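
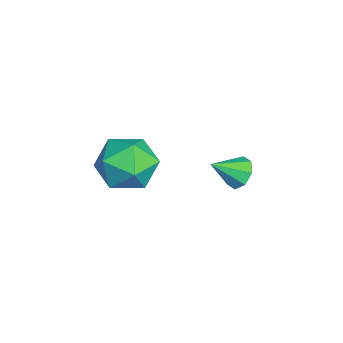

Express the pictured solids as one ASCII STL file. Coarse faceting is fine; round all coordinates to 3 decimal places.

solid 
facet normal 0.542 0.567 0.620
outer loop
vertex 0.097 1.158 3.398
vertex 0.018 0.373 4.186
vertex 0.866 0.353 3.462
endloop
endfacet
facet normal 0.724 0.687 -0.061
outer loop
vertex 0.097 1.158 3.398
vertex 0.866 0.353 3.462
vertex 0.477 0.675 2.468
endloop
endfacet
facet normal 0.140 0.901 -0.411
outer loop
vertex 0.097 1.158 3.398
vertex 0.477 0.675 2.468
vertex -0.61 0.894 2.578
endloop
endfacet
facet normal -0.402 0.914 0.053
outer loop
vertex 0.097 1.158 3.398
vertex -0.61 0.894 2.578
vertex -0.894 0.708 3.639
endloop
endfacet
facet normal -0.154 0.708 0.690
outer loop
vertex 0.097 1.158 3.398
vertex -0.894 0.708 3.639
vertex 0.018 0.373 4.186
endloop
endfacet
facet normal 0.936 0.068 -0.344
outer loop
vertex 0.477 0.675 2.468
vertex 0.866 0.353 3.462
vertex 0.634 -0.408 2.681
endloop
endfacet
facet normal 0.642 -0.127 0.756
outer loop
vertex 0.866 0.353 3.462
vertex 0.018 0.373 4.186
vertex 0.35 -0.594 3.742
endloop
endfacet
facet normal -0.484 0.101 0.869
outer loop
vertex 0.018 0.373 4.186
vertex -0.894 0.708 3.639
vertex -0.737 -0.375 3.852
endloop
endfacet
facet normal -0.886 0.435 -0.161
outer loop
vertex -0.894 0.708 3.639
vertex -0.61 0.894 2.578
vertex -1.126 -0.053 2.858
endloop
endfacet
facet normal -0.008 0.415 -0.910
outer loop
vertex -0.61 0.894 2.578
vertex 0.477 0.675 2.468
vertex -0.278 -0.073 2.134
endloop
endfacet
facet normal 0.402 -0.914 -0.053
outer loop
vertex -0.357 -0.858 2.922
vertex 0.634 -0.408 2.681
vertex 0.35 -0.594 3.742
endloop
endfacet
facet normal -0.140 -0.901 0.411
outer loop
vertex -0.357 -0.858 2.922
vertex 0.35 -0.594 3.742
vertex -0.737 -0.375 3.852
endloop
endfacet
facet normal -0.724 -0.687 0.061
outer loop
vertex -0.357 -0.858 2.922
vertex -0.737 -0.375 3.852
vertex -1.126 -0.053 2.858
endloop
endfacet
facet normal -0.542 -0.567 -0.620
outer loop
vertex -0.357 -0.858 2.922
vertex -1.126 -0.053 2.858
vertex -0.278 -0.073 2.134
endloop
endfacet
facet normal 0.154 -0.708 -0.690
outer loop
vertex -0.357 -0.858 2.922
vertex -0.278 -0.073 2.134
vertex 0.634 -0.408 2.681
endloop
endfacet
facet normal 0.886 -0.435 0.161
outer loop
vertex 0.35 -0.594 3.742
vertex 0.634 -0.408 2.681
vertex 0.866 0.353 3.462
endloop
endfacet
facet normal 0.008 -0.415 0.910
outer loop
vertex -0.737 -0.375 3.852
vertex 0.35 -0.594 3.742
vertex 0.018 0.373 4.186
endloop
endfacet
facet normal -0.936 -0.068 0.344
outer loop
vertex -1.126 -0.053 2.858
vertex -0.737 -0.375 3.852
vertex -0.894 0.708 3.639
endloop
endfacet
facet normal -0.642 0.127 -0.756
outer loop
vertex -0.278 -0.073 2.134
vertex -1.126 -0.053 2.858
vertex -0.61 0.894 2.578
endloop
endfacet
facet normal 0.484 -0.101 -0.869
outer loop
vertex 0.634 -0.408 2.681
vertex -0.278 -0.073 2.134
vertex 0.477 0.675 2.468
endloop
endfacet
facet normal -0.189 0.788 -0.586
outer loop
vertex -2.842 4.145 -0.643
vertex -3.508 4.013 -0.606
vertex -3.071 4.387 -0.244
endloop
endfacet
facet normal 0.869 0.006 0.495
outer loop
vertex -2.842 4.145 -0.643
vertex -3.071 4.387 -0.244
vertex -3.272 3.027 0.126
endloop
endfacet
facet normal -0.190 0.788 -0.585
outer loop
vertex -3.071 4.387 -0.244
vertex -3.508 4.013 -0.606
vertex -3.556 4.41 -0.056
endloop
endfacet
facet normal 0.363 0.194 0.911
outer loop
vertex -3.071 4.387 -0.244
vertex -3.556 4.41 -0.056
vertex -3.272 3.027 0.126
endloop
endfacet
facet normal -0.189 0.788 -0.586
outer loop
vertex -3.556 4.41 -0.056
vertex -3.508 4.013 -0.606
vertex -4.013 4.2 -0.191
endloop
endfacet
facet normal -0.309 0.062 0.949
outer loop
vertex -3.556 4.41 -0.056
vertex -4.013 4.2 -0.191
vertex -3.272 3.027 0.126
endloop
endfacet
facet normal -0.190 0.788 -0.586
outer loop
vertex -4.013 4.2 -0.191
vertex -3.508 4.013 -0.606
vertex -4.174 3.88 -0.569
endloop
endfacet
facet normal -0.748 -0.314 0.585
outer loop
vertex -4.013 4.2 -0.191
vertex -4.174 3.88 -0.569
vertex -3.272 3.027 0.126
endloop
endfacet
facet normal -0.190 0.787 -0.587
outer loop
vertex -4.174 3.88 -0.569
vertex -3.508 4.013 -0.606
vertex -3.945 3.638 -0.968
endloop
endfacet
facet normal -0.699 -0.714 0.032
outer loop
vertex -4.174 3.88 -0.569
vertex -3.945 3.638 -0.968
vertex -3.272 3.027 0.126
endloop
endfacet
facet normal -0.190 0.787 -0.586
outer loop
vertex -3.945 3.638 -0.968
vertex -3.508 4.013 -0.606
vertex -3.46 3.615 -1.156
endloop
endfacet
facet normal -0.192 -0.902 -0.386
outer loop
vertex -3.945 3.638 -0.968
vertex -3.46 3.615 -1.156
vertex -3.272 3.027 0.126
endloop
endfacet
facet normal -0.189 0.788 -0.586
outer loop
vertex -3.46 3.615 -1.156
vertex -3.508 4.013 -0.606
vertex -3.004 3.825 -1.021
endloop
endfacet
facet normal 0.479 -0.769 -0.423
outer loop
vertex -3.46 3.615 -1.156
vertex -3.004 3.825 -1.021
vertex -3.272 3.027 0.126
endloop
endfacet
facet normal -0.189 0.788 -0.586
outer loop
vertex -3.004 3.825 -1.021
vertex -3.508 4.013 -0.606
vertex -2.842 4.145 -0.643
endloop
endfacet
facet normal 0.917 -0.394 -0.060
outer loop
vertex -3.004 3.825 -1.021
vertex -2.842 4.145 -0.643
vertex -3.272 3.027 0.126
endloop
endfacet

endsolid


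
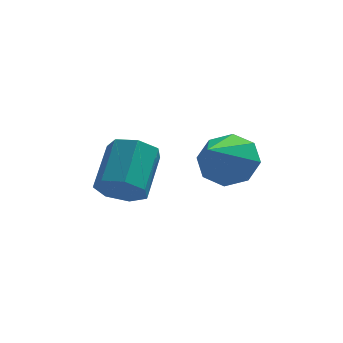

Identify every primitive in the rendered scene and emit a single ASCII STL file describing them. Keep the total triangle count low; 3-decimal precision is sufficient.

solid 
facet normal -0.198 -0.799 -0.567
outer loop
vertex 1.809 -2.39 -4.419
vertex 1.058 -2.451 -4.071
vertex 1.282 -2.026 -4.748
endloop
endfacet
facet normal 0.652 0.325 -0.685
outer loop
vertex 1.809 -2.39 -4.419
vertex 1.282 -2.026 -4.748
vertex 2.153 -1.008 -3.437
endloop
endfacet
facet normal 0.651 0.325 -0.685
outer loop
vertex 2.153 -1.008 -3.437
vertex 1.282 -2.026 -4.748
vertex 1.625 -0.644 -3.766
endloop
endfacet
facet normal 0.198 0.800 0.567
outer loop
vertex 2.153 -1.008 -3.437
vertex 1.625 -0.644 -3.766
vertex 1.402 -1.069 -3.089
endloop
endfacet
facet normal -0.198 -0.799 -0.567
outer loop
vertex 1.282 -2.026 -4.748
vertex 1.058 -2.451 -4.071
vertex 0.586 -1.982 -4.567
endloop
endfacet
facet normal -0.166 0.598 -0.784
outer loop
vertex 1.282 -2.026 -4.748
vertex 0.586 -1.982 -4.567
vertex 1.625 -0.644 -3.766
endloop
endfacet
facet normal -0.166 0.598 -0.784
outer loop
vertex 1.625 -0.644 -3.766
vertex 0.586 -1.982 -4.567
vertex 0.93 -0.599 -3.584
endloop
endfacet
facet normal 0.200 0.799 0.567
outer loop
vertex 1.625 -0.644 -3.766
vertex 0.93 -0.599 -3.584
vertex 1.402 -1.069 -3.089
endloop
endfacet
facet normal -0.199 -0.799 -0.567
outer loop
vertex 0.586 -1.982 -4.567
vertex 1.058 -2.451 -4.071
vertex 0.246 -2.291 -4.012
endloop
endfacet
facet normal -0.859 0.421 -0.292
outer loop
vertex 0.586 -1.982 -4.567
vertex 0.246 -2.291 -4.012
vertex 0.93 -0.599 -3.584
endloop
endfacet
facet normal -0.858 0.421 -0.293
outer loop
vertex 0.93 -0.599 -3.584
vertex 0.246 -2.291 -4.012
vertex 0.589 -0.909 -3.03
endloop
endfacet
facet normal 0.198 0.798 0.569
outer loop
vertex 0.93 -0.599 -3.584
vertex 0.589 -0.909 -3.03
vertex 1.402 -1.069 -3.089
endloop
endfacet
facet normal -0.199 -0.799 -0.568
outer loop
vertex 0.246 -2.291 -4.012
vertex 1.058 -2.451 -4.071
vertex 0.517 -2.721 -3.502
endloop
endfacet
facet normal -0.905 -0.073 0.419
outer loop
vertex 0.246 -2.291 -4.012
vertex 0.517 -2.721 -3.502
vertex 0.589 -0.909 -3.03
endloop
endfacet
facet normal -0.904 -0.074 0.420
outer loop
vertex 0.589 -0.909 -3.03
vertex 0.517 -2.721 -3.502
vertex 0.861 -1.339 -2.52
endloop
endfacet
facet normal 0.198 0.799 0.568
outer loop
vertex 0.589 -0.909 -3.03
vertex 0.861 -1.339 -2.52
vertex 1.402 -1.069 -3.089
endloop
endfacet
facet normal -0.199 -0.798 -0.568
outer loop
vertex 0.517 -2.721 -3.502
vertex 1.058 -2.451 -4.071
vertex 1.196 -2.948 -3.421
endloop
endfacet
facet normal -0.269 -0.513 0.816
outer loop
vertex 0.517 -2.721 -3.502
vertex 1.196 -2.948 -3.421
vertex 0.861 -1.339 -2.52
endloop
endfacet
facet normal -0.270 -0.513 0.815
outer loop
vertex 0.861 -1.339 -2.52
vertex 1.196 -2.948 -3.421
vertex 1.54 -1.566 -2.438
endloop
endfacet
facet normal 0.199 0.799 0.568
outer loop
vertex 0.861 -1.339 -2.52
vertex 1.54 -1.566 -2.438
vertex 1.402 -1.069 -3.089
endloop
endfacet
facet normal -0.198 -0.799 -0.569
outer loop
vertex 1.196 -2.948 -3.421
vertex 1.058 -2.451 -4.071
vertex 1.771 -2.8 -3.829
endloop
endfacet
facet normal 0.569 -0.566 0.597
outer loop
vertex 1.196 -2.948 -3.421
vertex 1.771 -2.8 -3.829
vertex 1.54 -1.566 -2.438
endloop
endfacet
facet normal 0.570 -0.566 0.596
outer loop
vertex 1.54 -1.566 -2.438
vertex 1.771 -2.8 -3.829
vertex 2.114 -1.418 -2.846
endloop
endfacet
facet normal 0.198 0.799 0.568
outer loop
vertex 1.54 -1.566 -2.438
vertex 2.114 -1.418 -2.846
vertex 1.402 -1.069 -3.089
endloop
endfacet
facet normal -0.198 -0.799 -0.568
outer loop
vertex 1.771 -2.8 -3.829
vertex 1.058 -2.451 -4.071
vertex 1.809 -2.39 -4.419
endloop
endfacet
facet normal 0.979 -0.193 -0.071
outer loop
vertex 1.771 -2.8 -3.829
vertex 1.809 -2.39 -4.419
vertex 2.114 -1.418 -2.846
endloop
endfacet
facet normal 0.979 -0.194 -0.070
outer loop
vertex 2.114 -1.418 -2.846
vertex 1.809 -2.39 -4.419
vertex 2.153 -1.008 -3.437
endloop
endfacet
facet normal 0.198 0.799 0.568
outer loop
vertex 2.114 -1.418 -2.846
vertex 2.153 -1.008 -3.437
vertex 1.402 -1.069 -3.089
endloop
endfacet
facet normal 0.299 0.748 -0.593
outer loop
vertex 5.055 -3.007 -2.552
vertex 4.147 -2.704 -2.628
vertex 4.875 -2.521 -2.03
endloop
endfacet
facet normal 0.728 -0.359 0.585
outer loop
vertex 5.055 -3.007 -2.552
vertex 4.875 -2.521 -2.03
vertex 3.533 -4.236 -1.412
endloop
endfacet
facet normal 0.300 0.747 -0.593
outer loop
vertex 4.875 -2.521 -2.03
vertex 4.147 -2.704 -2.628
vertex 4.269 -2.143 -1.86
endloop
endfacet
facet normal 0.320 0.089 0.943
outer loop
vertex 4.875 -2.521 -2.03
vertex 4.269 -2.143 -1.86
vertex 3.533 -4.236 -1.412
endloop
endfacet
facet normal 0.300 0.747 -0.593
outer loop
vertex 4.269 -2.143 -1.86
vertex 4.147 -2.704 -2.628
vertex 3.592 -2.093 -2.139
endloop
endfacet
facet normal -0.343 0.310 0.887
outer loop
vertex 4.269 -2.143 -1.86
vertex 3.592 -2.093 -2.139
vertex 3.533 -4.236 -1.412
endloop
endfacet
facet normal 0.300 0.747 -0.593
outer loop
vertex 3.592 -2.093 -2.139
vertex 4.147 -2.704 -2.628
vertex 3.239 -2.401 -2.705
endloop
endfacet
facet normal -0.875 0.177 0.450
outer loop
vertex 3.592 -2.093 -2.139
vertex 3.239 -2.401 -2.705
vertex 3.533 -4.236 -1.412
endloop
endfacet
facet normal 0.300 0.747 -0.594
outer loop
vertex 3.239 -2.401 -2.705
vertex 4.147 -2.704 -2.628
vertex 3.418 -2.887 -3.226
endloop
endfacet
facet normal -0.966 -0.234 -0.113
outer loop
vertex 3.239 -2.401 -2.705
vertex 3.418 -2.887 -3.226
vertex 3.533 -4.236 -1.412
endloop
endfacet
facet normal 0.300 0.747 -0.594
outer loop
vertex 3.418 -2.887 -3.226
vertex 4.147 -2.704 -2.628
vertex 4.024 -3.266 -3.397
endloop
endfacet
facet normal -0.559 -0.682 -0.472
outer loop
vertex 3.418 -2.887 -3.226
vertex 4.024 -3.266 -3.397
vertex 3.533 -4.236 -1.412
endloop
endfacet
facet normal 0.299 0.747 -0.594
outer loop
vertex 4.024 -3.266 -3.397
vertex 4.147 -2.704 -2.628
vertex 4.702 -3.316 -3.118
endloop
endfacet
facet normal 0.104 -0.903 -0.416
outer loop
vertex 4.024 -3.266 -3.397
vertex 4.702 -3.316 -3.118
vertex 3.533 -4.236 -1.412
endloop
endfacet
facet normal 0.299 0.747 -0.594
outer loop
vertex 4.702 -3.316 -3.118
vertex 4.147 -2.704 -2.628
vertex 5.055 -3.007 -2.552
endloop
endfacet
facet normal 0.638 -0.770 0.022
outer loop
vertex 4.702 -3.316 -3.118
vertex 5.055 -3.007 -2.552
vertex 3.533 -4.236 -1.412
endloop
endfacet

endsolid


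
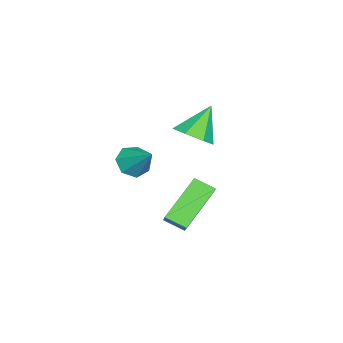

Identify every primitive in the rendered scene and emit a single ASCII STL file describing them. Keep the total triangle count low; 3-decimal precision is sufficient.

solid 
facet normal -0.438 -0.620 -0.652
outer loop
vertex 0.602 0.737 -1.79
vertex 0.193 1.333 -2.082
vertex 0.893 1.07 -2.302
endloop
endfacet
facet normal 0.900 -0.299 0.317
outer loop
vertex 0.602 0.737 -1.79
vertex 0.893 1.07 -2.302
vertex 0.867 2.287 -1.078
endloop
endfacet
facet normal -0.438 -0.619 -0.652
outer loop
vertex 0.893 1.07 -2.302
vertex 0.193 1.333 -2.082
vertex 0.658 1.601 -2.648
endloop
endfacet
facet normal 0.936 0.259 -0.238
outer loop
vertex 0.893 1.07 -2.302
vertex 0.658 1.601 -2.648
vertex 0.867 2.287 -1.078
endloop
endfacet
facet normal -0.438 -0.619 -0.652
outer loop
vertex 0.658 1.601 -2.648
vertex 0.193 1.333 -2.082
vertex 0.072 1.931 -2.568
endloop
endfacet
facet normal 0.404 0.817 -0.411
outer loop
vertex 0.658 1.601 -2.648
vertex 0.072 1.931 -2.568
vertex 0.867 2.287 -1.078
endloop
endfacet
facet normal -0.438 -0.619 -0.652
outer loop
vertex 0.072 1.931 -2.568
vertex 0.193 1.333 -2.082
vertex -0.423 1.811 -2.122
endloop
endfacet
facet normal -0.295 0.953 -0.071
outer loop
vertex 0.072 1.931 -2.568
vertex -0.423 1.811 -2.122
vertex 0.867 2.287 -1.078
endloop
endfacet
facet normal -0.438 -0.619 -0.652
outer loop
vertex -0.423 1.811 -2.122
vertex 0.193 1.333 -2.082
vertex -0.454 1.331 -1.646
endloop
endfacet
facet normal -0.635 0.564 0.528
outer loop
vertex -0.423 1.811 -2.122
vertex -0.454 1.331 -1.646
vertex 0.867 2.287 -1.078
endloop
endfacet
facet normal -0.437 -0.619 -0.652
outer loop
vertex -0.454 1.331 -1.646
vertex 0.193 1.333 -2.082
vertex 0.002 0.853 -1.498
endloop
endfacet
facet normal -0.360 -0.055 0.931
outer loop
vertex -0.454 1.331 -1.646
vertex 0.002 0.853 -1.498
vertex 0.867 2.287 -1.078
endloop
endfacet
facet normal -0.437 -0.619 -0.652
outer loop
vertex 0.002 0.853 -1.498
vertex 0.193 1.333 -2.082
vertex 0.602 0.737 -1.79
endloop
endfacet
facet normal 0.323 -0.440 0.838
outer loop
vertex 0.002 0.853 -1.498
vertex 0.602 0.737 -1.79
vertex 0.867 2.287 -1.078
endloop
endfacet
facet normal 0.555 -0.308 -0.772
outer loop
vertex -2.479 2.705 -1.859
vertex -3.212 2.825 -2.434
vertex -2.544 3.443 -2.2
endloop
endfacet
facet normal 0.497 0.400 0.770
outer loop
vertex -2.479 2.705 -1.859
vertex -2.544 3.443 -2.2
vertex -4.168 3.355 -1.106
endloop
endfacet
facet normal 0.555 -0.308 -0.773
outer loop
vertex -2.544 3.443 -2.2
vertex -3.212 2.825 -2.434
vertex -3.112 3.716 -2.717
endloop
endfacet
facet normal 0.162 0.935 0.316
outer loop
vertex -2.544 3.443 -2.2
vertex -3.112 3.716 -2.717
vertex -4.168 3.355 -1.106
endloop
endfacet
facet normal 0.556 -0.308 -0.772
outer loop
vertex -3.112 3.716 -2.717
vertex -3.212 2.825 -2.434
vertex -3.756 3.318 -3.022
endloop
endfacet
facet normal -0.480 0.869 -0.120
outer loop
vertex -3.112 3.716 -2.717
vertex -3.756 3.318 -3.022
vertex -4.168 3.355 -1.106
endloop
endfacet
facet normal 0.556 -0.308 -0.772
outer loop
vertex -3.756 3.318 -3.022
vertex -3.212 2.825 -2.434
vertex -3.99 2.549 -2.884
endloop
endfacet
facet normal -0.946 0.250 -0.208
outer loop
vertex -3.756 3.318 -3.022
vertex -3.99 2.549 -2.884
vertex -4.168 3.355 -1.106
endloop
endfacet
facet normal 0.556 -0.308 -0.772
outer loop
vertex -3.99 2.549 -2.884
vertex -3.212 2.825 -2.434
vertex -3.638 1.988 -2.407
endloop
endfacet
facet normal -0.883 -0.454 0.117
outer loop
vertex -3.99 2.549 -2.884
vertex -3.638 1.988 -2.407
vertex -4.168 3.355 -1.106
endloop
endfacet
facet normal 0.556 -0.308 -0.772
outer loop
vertex -3.638 1.988 -2.407
vertex -3.212 2.825 -2.434
vertex -2.966 2.058 -1.951
endloop
endfacet
facet normal -0.341 -0.714 0.612
outer loop
vertex -3.638 1.988 -2.407
vertex -2.966 2.058 -1.951
vertex -4.168 3.355 -1.106
endloop
endfacet
facet normal 0.555 -0.308 -0.772
outer loop
vertex -2.966 2.058 -1.951
vertex -3.212 2.825 -2.434
vertex -2.479 2.705 -1.859
endloop
endfacet
facet normal 0.274 -0.334 0.902
outer loop
vertex -2.966 2.058 -1.951
vertex -2.479 2.705 -1.859
vertex -4.168 3.355 -1.106
endloop
endfacet
facet normal -0.731 0.338 0.593
outer loop
vertex 0.132 3.692 -2.853
vertex 0.735 3.916 -2.238
vertex 0.213 4.562 -3.249
endloop
endfacet
facet normal -0.678 -0.251 -0.691
outer loop
vertex 1.805 3.824 -4.542
vertex 0.132 3.692 -2.853
vertex 0.213 4.562 -3.249
endloop
endfacet
facet normal -0.731 0.338 0.593
outer loop
vertex 0.213 4.562 -3.249
vertex 0.735 3.916 -2.238
vertex 0.816 4.786 -2.634
endloop
endfacet
facet normal 0.085 0.907 -0.413
outer loop
vertex 0.816 4.786 -2.634
vertex 1.805 3.824 -4.542
vertex 0.213 4.562 -3.249
endloop
endfacet
facet normal -0.085 -0.907 0.413
outer loop
vertex 0.132 3.692 -2.853
vertex 2.327 3.178 -3.531
vertex 0.735 3.916 -2.238
endloop
endfacet
facet normal -0.678 -0.251 -0.691
outer loop
vertex 1.724 2.954 -4.146
vertex 0.132 3.692 -2.853
vertex 1.805 3.824 -4.542
endloop
endfacet
facet normal -0.085 -0.907 0.413
outer loop
vertex 1.724 2.954 -4.146
vertex 2.327 3.178 -3.531
vertex 0.132 3.692 -2.853
endloop
endfacet
facet normal 0.678 0.251 0.691
outer loop
vertex 0.735 3.916 -2.238
vertex 2.327 3.178 -3.531
vertex 0.816 4.786 -2.634
endloop
endfacet
facet normal 0.085 0.907 -0.413
outer loop
vertex 2.408 4.048 -3.927
vertex 1.805 3.824 -4.542
vertex 0.816 4.786 -2.634
endloop
endfacet
facet normal 0.678 0.251 0.691
outer loop
vertex 0.816 4.786 -2.634
vertex 2.327 3.178 -3.531
vertex 2.408 4.048 -3.927
endloop
endfacet
facet normal 0.731 -0.338 -0.593
outer loop
vertex 2.408 4.048 -3.927
vertex 1.724 2.954 -4.146
vertex 1.805 3.824 -4.542
endloop
endfacet
facet normal 0.731 -0.338 -0.593
outer loop
vertex 2.327 3.178 -3.531
vertex 1.724 2.954 -4.146
vertex 2.408 4.048 -3.927
endloop
endfacet

endsolid


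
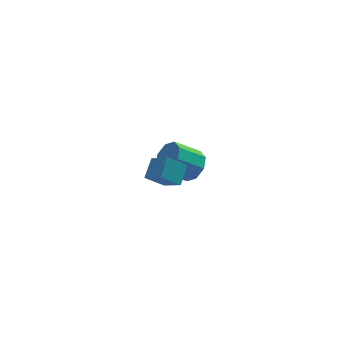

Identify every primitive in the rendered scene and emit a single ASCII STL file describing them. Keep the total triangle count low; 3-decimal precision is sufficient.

solid 
facet normal -0.419 0.694 -0.586
outer loop
vertex -1.719 -2.322 2.983
vertex -1.209 -1.539 3.545
vertex -0.839 -2.387 2.277
endloop
endfacet
facet normal -0.467 -0.718 -0.516
outer loop
vertex -0.311 -3.261 3.015
vertex -1.719 -2.322 2.983
vertex -0.839 -2.387 2.277
endloop
endfacet
facet normal -0.419 0.693 -0.586
outer loop
vertex -0.839 -2.387 2.277
vertex -1.209 -1.539 3.545
vertex -0.33 -1.604 2.839
endloop
endfacet
facet normal 0.778 -0.057 -0.625
outer loop
vertex -0.33 -1.604 2.839
vertex -0.311 -3.261 3.015
vertex -0.839 -2.387 2.277
endloop
endfacet
facet normal -0.778 0.058 0.625
outer loop
vertex -1.719 -2.322 2.983
vertex -0.681 -2.413 4.283
vertex -1.209 -1.539 3.545
endloop
endfacet
facet normal -0.467 -0.718 -0.516
outer loop
vertex -1.19 -3.196 3.721
vertex -1.719 -2.322 2.983
vertex -0.311 -3.261 3.015
endloop
endfacet
facet normal -0.778 0.057 0.625
outer loop
vertex -1.19 -3.196 3.721
vertex -0.681 -2.413 4.283
vertex -1.719 -2.322 2.983
endloop
endfacet
facet normal 0.467 0.718 0.516
outer loop
vertex -1.209 -1.539 3.545
vertex -0.681 -2.413 4.283
vertex -0.33 -1.604 2.839
endloop
endfacet
facet normal 0.778 -0.058 -0.626
outer loop
vertex 0.199 -2.478 3.577
vertex -0.311 -3.261 3.015
vertex -0.33 -1.604 2.839
endloop
endfacet
facet normal 0.467 0.718 0.516
outer loop
vertex -0.33 -1.604 2.839
vertex -0.681 -2.413 4.283
vertex 0.199 -2.478 3.577
endloop
endfacet
facet normal 0.419 -0.694 0.586
outer loop
vertex 0.199 -2.478 3.577
vertex -1.19 -3.196 3.721
vertex -0.311 -3.261 3.015
endloop
endfacet
facet normal 0.419 -0.693 0.586
outer loop
vertex -0.681 -2.413 4.283
vertex -1.19 -3.196 3.721
vertex 0.199 -2.478 3.577
endloop
endfacet
facet normal 0.787 -0.026 -0.617
outer loop
vertex 2.54 4.107 -2.011
vertex 2.069 3.569 -2.589
vertex 2.178 4.477 -2.488
endloop
endfacet
facet normal 0.342 0.850 0.400
outer loop
vertex 2.54 4.107 -2.011
vertex 2.178 4.477 -2.488
vertex 1.243 4.149 -0.992
endloop
endfacet
facet normal 0.341 0.851 0.400
outer loop
vertex 1.243 4.149 -0.992
vertex 2.178 4.477 -2.488
vertex 0.88 4.519 -1.47
endloop
endfacet
facet normal -0.786 0.026 0.617
outer loop
vertex 1.243 4.149 -0.992
vertex 0.88 4.519 -1.47
vertex 0.771 3.611 -1.571
endloop
endfacet
facet normal 0.786 -0.026 -0.617
outer loop
vertex 2.178 4.477 -2.488
vertex 2.069 3.569 -2.589
vertex 1.752 4.315 -3.024
endloop
endfacet
facet normal -0.123 0.973 -0.197
outer loop
vertex 2.178 4.477 -2.488
vertex 1.752 4.315 -3.024
vertex 0.88 4.519 -1.47
endloop
endfacet
facet normal -0.123 0.973 -0.197
outer loop
vertex 0.88 4.519 -1.47
vertex 1.752 4.315 -3.024
vertex 0.454 4.357 -2.006
endloop
endfacet
facet normal -0.786 0.026 0.617
outer loop
vertex 0.88 4.519 -1.47
vertex 0.454 4.357 -2.006
vertex 0.771 3.611 -1.571
endloop
endfacet
facet normal 0.786 -0.026 -0.617
outer loop
vertex 1.752 4.315 -3.024
vertex 2.069 3.569 -2.589
vertex 1.511 3.716 -3.306
endloop
endfacet
facet normal -0.514 0.526 -0.677
outer loop
vertex 1.752 4.315 -3.024
vertex 1.511 3.716 -3.306
vertex 0.454 4.357 -2.006
endloop
endfacet
facet normal -0.515 0.525 -0.678
outer loop
vertex 0.454 4.357 -2.006
vertex 1.511 3.716 -3.306
vertex 0.214 3.758 -2.288
endloop
endfacet
facet normal -0.787 0.025 0.616
outer loop
vertex 0.454 4.357 -2.006
vertex 0.214 3.758 -2.288
vertex 0.771 3.611 -1.571
endloop
endfacet
facet normal 0.786 -0.026 -0.617
outer loop
vertex 1.511 3.716 -3.306
vertex 2.069 3.569 -2.589
vertex 1.597 3.031 -3.168
endloop
endfacet
facet normal -0.606 -0.230 -0.762
outer loop
vertex 1.511 3.716 -3.306
vertex 1.597 3.031 -3.168
vertex 0.214 3.758 -2.288
endloop
endfacet
facet normal -0.606 -0.231 -0.762
outer loop
vertex 0.214 3.758 -2.288
vertex 1.597 3.031 -3.168
vertex 0.3 3.073 -2.149
endloop
endfacet
facet normal -0.787 0.026 0.617
outer loop
vertex 0.214 3.758 -2.288
vertex 0.3 3.073 -2.149
vertex 0.771 3.611 -1.571
endloop
endfacet
facet normal 0.786 -0.026 -0.617
outer loop
vertex 1.597 3.031 -3.168
vertex 2.069 3.569 -2.589
vertex 1.96 2.661 -2.69
endloop
endfacet
facet normal -0.341 -0.851 -0.399
outer loop
vertex 1.597 3.031 -3.168
vertex 1.96 2.661 -2.69
vertex 0.3 3.073 -2.149
endloop
endfacet
facet normal -0.342 -0.850 -0.400
outer loop
vertex 0.3 3.073 -2.149
vertex 1.96 2.661 -2.69
vertex 0.662 2.703 -1.672
endloop
endfacet
facet normal -0.787 0.026 0.617
outer loop
vertex 0.3 3.073 -2.149
vertex 0.662 2.703 -1.672
vertex 0.771 3.611 -1.571
endloop
endfacet
facet normal 0.786 -0.026 -0.617
outer loop
vertex 1.96 2.661 -2.69
vertex 2.069 3.569 -2.589
vertex 2.386 2.823 -2.154
endloop
endfacet
facet normal 0.123 -0.973 0.197
outer loop
vertex 1.96 2.661 -2.69
vertex 2.386 2.823 -2.154
vertex 0.662 2.703 -1.672
endloop
endfacet
facet normal 0.123 -0.973 0.197
outer loop
vertex 0.662 2.703 -1.672
vertex 2.386 2.823 -2.154
vertex 1.088 2.865 -1.136
endloop
endfacet
facet normal -0.786 0.026 0.617
outer loop
vertex 0.662 2.703 -1.672
vertex 1.088 2.865 -1.136
vertex 0.771 3.611 -1.571
endloop
endfacet
facet normal 0.787 -0.025 -0.616
outer loop
vertex 2.386 2.823 -2.154
vertex 2.069 3.569 -2.589
vertex 2.626 3.422 -1.872
endloop
endfacet
facet normal 0.515 -0.525 0.678
outer loop
vertex 2.386 2.823 -2.154
vertex 2.626 3.422 -1.872
vertex 1.088 2.865 -1.136
endloop
endfacet
facet normal 0.515 -0.526 0.677
outer loop
vertex 1.088 2.865 -1.136
vertex 2.626 3.422 -1.872
vertex 1.329 3.464 -0.854
endloop
endfacet
facet normal -0.786 0.026 0.617
outer loop
vertex 1.088 2.865 -1.136
vertex 1.329 3.464 -0.854
vertex 0.771 3.611 -1.571
endloop
endfacet
facet normal 0.787 -0.026 -0.617
outer loop
vertex 2.626 3.422 -1.872
vertex 2.069 3.569 -2.589
vertex 2.54 4.107 -2.011
endloop
endfacet
facet normal 0.605 0.231 0.762
outer loop
vertex 2.626 3.422 -1.872
vertex 2.54 4.107 -2.011
vertex 1.329 3.464 -0.854
endloop
endfacet
facet normal 0.606 0.230 0.762
outer loop
vertex 1.329 3.464 -0.854
vertex 2.54 4.107 -2.011
vertex 1.243 4.149 -0.992
endloop
endfacet
facet normal -0.786 0.026 0.617
outer loop
vertex 1.329 3.464 -0.854
vertex 1.243 4.149 -0.992
vertex 0.771 3.611 -1.571
endloop
endfacet

endsolid


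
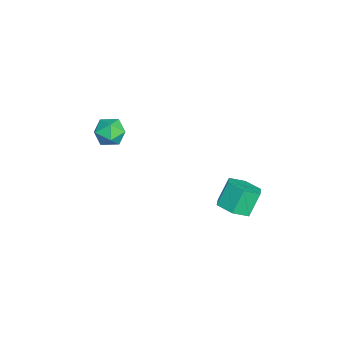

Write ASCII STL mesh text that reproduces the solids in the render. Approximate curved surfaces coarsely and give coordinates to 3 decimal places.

solid 
facet normal 0.390 -0.378 -0.840
outer loop
vertex 0.176 1.575 -2.568
vertex -0.292 1.028 -2.539
vertex -0.465 1.632 -2.891
endloop
endfacet
facet normal 0.236 0.923 -0.305
outer loop
vertex 0.176 1.575 -2.568
vertex -0.465 1.632 -2.891
vertex -0.241 1.979 -1.669
endloop
endfacet
facet normal 0.236 0.923 -0.305
outer loop
vertex -0.241 1.979 -1.669
vertex -0.465 1.632 -2.891
vertex -0.882 2.036 -1.992
endloop
endfacet
facet normal -0.390 0.376 0.840
outer loop
vertex -0.241 1.979 -1.669
vertex -0.882 2.036 -1.992
vertex -0.708 1.432 -1.641
endloop
endfacet
facet normal 0.390 -0.378 -0.840
outer loop
vertex -0.465 1.632 -2.891
vertex -0.292 1.028 -2.539
vertex -0.933 1.085 -2.862
endloop
endfacet
facet normal -0.653 0.530 -0.541
outer loop
vertex -0.465 1.632 -2.891
vertex -0.933 1.085 -2.862
vertex -0.882 2.036 -1.992
endloop
endfacet
facet normal -0.654 0.530 -0.541
outer loop
vertex -0.882 2.036 -1.992
vertex -0.933 1.085 -2.862
vertex -1.349 1.489 -1.963
endloop
endfacet
facet normal -0.389 0.377 0.841
outer loop
vertex -0.882 2.036 -1.992
vertex -1.349 1.489 -1.963
vertex -0.708 1.432 -1.641
endloop
endfacet
facet normal 0.390 -0.376 -0.840
outer loop
vertex -0.933 1.085 -2.862
vertex -0.292 1.028 -2.539
vertex -0.759 0.481 -2.511
endloop
endfacet
facet normal -0.889 -0.393 -0.235
outer loop
vertex -0.933 1.085 -2.862
vertex -0.759 0.481 -2.511
vertex -1.349 1.489 -1.963
endloop
endfacet
facet normal -0.889 -0.392 -0.236
outer loop
vertex -1.349 1.489 -1.963
vertex -0.759 0.481 -2.511
vertex -1.176 0.885 -1.612
endloop
endfacet
facet normal -0.389 0.377 0.841
outer loop
vertex -1.349 1.489 -1.963
vertex -1.176 0.885 -1.612
vertex -0.708 1.432 -1.641
endloop
endfacet
facet normal 0.390 -0.376 -0.840
outer loop
vertex -0.759 0.481 -2.511
vertex -0.292 1.028 -2.539
vertex -0.118 0.424 -2.188
endloop
endfacet
facet normal -0.236 -0.923 0.305
outer loop
vertex -0.759 0.481 -2.511
vertex -0.118 0.424 -2.188
vertex -1.176 0.885 -1.612
endloop
endfacet
facet normal -0.236 -0.923 0.305
outer loop
vertex -1.176 0.885 -1.612
vertex -0.118 0.424 -2.188
vertex -0.535 0.828 -1.289
endloop
endfacet
facet normal -0.390 0.378 0.840
outer loop
vertex -1.176 0.885 -1.612
vertex -0.535 0.828 -1.289
vertex -0.708 1.432 -1.641
endloop
endfacet
facet normal 0.389 -0.377 -0.841
outer loop
vertex -0.118 0.424 -2.188
vertex -0.292 1.028 -2.539
vertex 0.349 0.971 -2.217
endloop
endfacet
facet normal 0.654 -0.529 0.541
outer loop
vertex -0.118 0.424 -2.188
vertex 0.349 0.971 -2.217
vertex -0.535 0.828 -1.289
endloop
endfacet
facet normal 0.653 -0.530 0.541
outer loop
vertex -0.535 0.828 -1.289
vertex 0.349 0.971 -2.217
vertex -0.067 1.375 -1.318
endloop
endfacet
facet normal -0.390 0.378 0.840
outer loop
vertex -0.535 0.828 -1.289
vertex -0.067 1.375 -1.318
vertex -0.708 1.432 -1.641
endloop
endfacet
facet normal 0.389 -0.377 -0.841
outer loop
vertex 0.349 0.971 -2.217
vertex -0.292 1.028 -2.539
vertex 0.176 1.575 -2.568
endloop
endfacet
facet normal 0.889 0.392 0.236
outer loop
vertex 0.349 0.971 -2.217
vertex 0.176 1.575 -2.568
vertex -0.067 1.375 -1.318
endloop
endfacet
facet normal 0.889 0.393 0.236
outer loop
vertex -0.067 1.375 -1.318
vertex 0.176 1.575 -2.568
vertex -0.241 1.979 -1.669
endloop
endfacet
facet normal -0.390 0.376 0.840
outer loop
vertex -0.067 1.375 -1.318
vertex -0.241 1.979 -1.669
vertex -0.708 1.432 -1.641
endloop
endfacet
facet normal -0.757 -0.645 0.099
outer loop
vertex -4.36 -3.564 -1.303
vertex -3.923 -4.093 -1.407
vertex -4.038 -3.859 -0.764
endloop
endfacet
facet normal -0.871 -0.059 0.488
outer loop
vertex -4.36 -3.564 -1.303
vertex -4.038 -3.859 -0.764
vertex -4.102 -3.168 -0.795
endloop
endfacet
facet normal -0.863 0.503 0.047
outer loop
vertex -4.36 -3.564 -1.303
vertex -4.102 -3.168 -0.795
vertex -4.026 -2.976 -1.457
endloop
endfacet
facet normal -0.745 0.262 -0.613
outer loop
vertex -4.36 -3.564 -1.303
vertex -4.026 -2.976 -1.457
vertex -3.915 -3.547 -1.836
endloop
endfacet
facet normal -0.680 -0.447 -0.582
outer loop
vertex -4.36 -3.564 -1.303
vertex -3.915 -3.547 -1.836
vertex -3.923 -4.093 -1.407
endloop
endfacet
facet normal -0.328 0.012 0.945
outer loop
vertex -4.102 -3.168 -0.795
vertex -4.038 -3.859 -0.764
vertex -3.505 -3.453 -0.584
endloop
endfacet
facet normal -0.143 -0.938 0.316
outer loop
vertex -4.038 -3.859 -0.764
vertex -3.923 -4.093 -1.407
vertex -3.394 -4.024 -0.963
endloop
endfacet
facet normal -0.017 -0.618 -0.786
outer loop
vertex -3.923 -4.093 -1.407
vertex -3.915 -3.547 -1.836
vertex -3.318 -3.832 -1.625
endloop
endfacet
facet normal -0.122 0.532 -0.838
outer loop
vertex -3.915 -3.547 -1.836
vertex -4.026 -2.976 -1.457
vertex -3.382 -3.141 -1.656
endloop
endfacet
facet normal -0.314 0.921 0.231
outer loop
vertex -4.026 -2.976 -1.457
vertex -4.102 -3.168 -0.795
vertex -3.497 -2.907 -1.013
endloop
endfacet
facet normal 0.745 -0.262 0.613
outer loop
vertex -3.06 -3.436 -1.117
vertex -3.505 -3.453 -0.584
vertex -3.394 -4.024 -0.963
endloop
endfacet
facet normal 0.863 -0.503 -0.047
outer loop
vertex -3.06 -3.436 -1.117
vertex -3.394 -4.024 -0.963
vertex -3.318 -3.832 -1.625
endloop
endfacet
facet normal 0.871 0.059 -0.488
outer loop
vertex -3.06 -3.436 -1.117
vertex -3.318 -3.832 -1.625
vertex -3.382 -3.141 -1.656
endloop
endfacet
facet normal 0.757 0.645 -0.099
outer loop
vertex -3.06 -3.436 -1.117
vertex -3.382 -3.141 -1.656
vertex -3.497 -2.907 -1.013
endloop
endfacet
facet normal 0.680 0.447 0.582
outer loop
vertex -3.06 -3.436 -1.117
vertex -3.497 -2.907 -1.013
vertex -3.505 -3.453 -0.584
endloop
endfacet
facet normal 0.122 -0.532 0.838
outer loop
vertex -3.394 -4.024 -0.963
vertex -3.505 -3.453 -0.584
vertex -4.038 -3.859 -0.764
endloop
endfacet
facet normal 0.314 -0.921 -0.231
outer loop
vertex -3.318 -3.832 -1.625
vertex -3.394 -4.024 -0.963
vertex -3.923 -4.093 -1.407
endloop
endfacet
facet normal 0.328 -0.012 -0.945
outer loop
vertex -3.382 -3.141 -1.656
vertex -3.318 -3.832 -1.625
vertex -3.915 -3.547 -1.836
endloop
endfacet
facet normal 0.143 0.938 -0.316
outer loop
vertex -3.497 -2.907 -1.013
vertex -3.382 -3.141 -1.656
vertex -4.026 -2.976 -1.457
endloop
endfacet
facet normal 0.017 0.618 0.786
outer loop
vertex -3.505 -3.453 -0.584
vertex -3.497 -2.907 -1.013
vertex -4.102 -3.168 -0.795
endloop
endfacet

endsolid


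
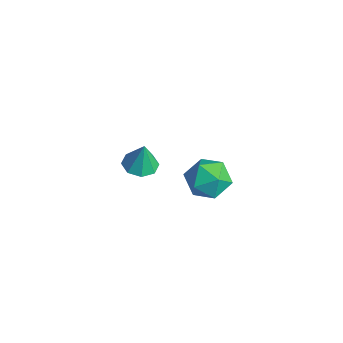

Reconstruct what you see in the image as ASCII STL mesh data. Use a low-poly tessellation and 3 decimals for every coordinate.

solid 
facet normal -0.124 -0.089 -0.988
outer loop
vertex 4.387 -2.362 3.13
vertex 3.644 -2.021 3.193
vertex 4.403 -1.737 3.072
endloop
endfacet
facet normal 0.930 0.010 0.366
outer loop
vertex 4.387 -2.362 3.13
vertex 4.403 -1.737 3.072
vertex 3.816 -1.899 4.567
endloop
endfacet
facet normal -0.125 -0.088 -0.988
outer loop
vertex 4.403 -1.737 3.072
vertex 3.644 -2.021 3.193
vertex 3.975 -1.279 3.085
endloop
endfacet
facet normal 0.692 0.637 0.341
outer loop
vertex 4.403 -1.737 3.072
vertex 3.975 -1.279 3.085
vertex 3.816 -1.899 4.567
endloop
endfacet
facet normal -0.126 -0.088 -0.988
outer loop
vertex 3.975 -1.279 3.085
vertex 3.644 -2.021 3.193
vertex 3.352 -1.255 3.162
endloop
endfacet
facet normal 0.084 0.916 0.392
outer loop
vertex 3.975 -1.279 3.085
vertex 3.352 -1.255 3.162
vertex 3.816 -1.899 4.567
endloop
endfacet
facet normal -0.124 -0.087 -0.988
outer loop
vertex 3.352 -1.255 3.162
vertex 3.644 -2.021 3.193
vertex 2.901 -1.68 3.256
endloop
endfacet
facet normal -0.541 0.683 0.491
outer loop
vertex 3.352 -1.255 3.162
vertex 2.901 -1.68 3.256
vertex 3.816 -1.899 4.567
endloop
endfacet
facet normal -0.124 -0.088 -0.988
outer loop
vertex 2.901 -1.68 3.256
vertex 3.644 -2.021 3.193
vertex 2.884 -2.305 3.314
endloop
endfacet
facet normal -0.812 0.076 0.579
outer loop
vertex 2.901 -1.68 3.256
vertex 2.884 -2.305 3.314
vertex 3.816 -1.899 4.567
endloop
endfacet
facet normal -0.124 -0.088 -0.988
outer loop
vertex 2.884 -2.305 3.314
vertex 3.644 -2.021 3.193
vertex 3.312 -2.763 3.301
endloop
endfacet
facet normal -0.573 -0.553 0.605
outer loop
vertex 2.884 -2.305 3.314
vertex 3.312 -2.763 3.301
vertex 3.816 -1.899 4.567
endloop
endfacet
facet normal -0.124 -0.088 -0.988
outer loop
vertex 3.312 -2.763 3.301
vertex 3.644 -2.021 3.193
vertex 3.935 -2.787 3.225
endloop
endfacet
facet normal 0.035 -0.832 0.554
outer loop
vertex 3.312 -2.763 3.301
vertex 3.935 -2.787 3.225
vertex 3.816 -1.899 4.567
endloop
endfacet
facet normal -0.124 -0.089 -0.988
outer loop
vertex 3.935 -2.787 3.225
vertex 3.644 -2.021 3.193
vertex 4.387 -2.362 3.13
endloop
endfacet
facet normal 0.659 -0.599 0.455
outer loop
vertex 3.935 -2.787 3.225
vertex 4.387 -2.362 3.13
vertex 3.816 -1.899 4.567
endloop
endfacet
facet normal 0.237 0.178 0.955
outer loop
vertex 1.947 3.101 -0.95
vertex 1.795 1.939 -0.696
vertex 2.871 2.343 -1.038
endloop
endfacet
facet normal 0.571 0.635 0.521
outer loop
vertex 1.947 3.101 -0.95
vertex 2.871 2.343 -1.038
vertex 2.703 3.182 -1.877
endloop
endfacet
facet normal 0.075 0.986 0.147
outer loop
vertex 1.947 3.101 -0.95
vertex 2.703 3.182 -1.877
vertex 1.523 3.298 -2.054
endloop
endfacet
facet normal -0.566 0.746 0.351
outer loop
vertex 1.947 3.101 -0.95
vertex 1.523 3.298 -2.054
vertex 0.962 2.529 -1.324
endloop
endfacet
facet normal -0.466 0.247 0.850
outer loop
vertex 1.947 3.101 -0.95
vertex 0.962 2.529 -1.324
vertex 1.795 1.939 -0.696
endloop
endfacet
facet normal 0.965 0.256 0.062
outer loop
vertex 2.703 3.182 -1.877
vertex 2.871 2.343 -1.038
vertex 3.018 2.071 -2.196
endloop
endfacet
facet normal 0.425 -0.484 0.765
outer loop
vertex 2.871 2.343 -1.038
vertex 1.795 1.939 -0.696
vertex 2.457 1.302 -1.466
endloop
endfacet
facet normal -0.712 -0.373 0.595
outer loop
vertex 1.795 1.939 -0.696
vertex 0.962 2.529 -1.324
vertex 1.277 1.418 -1.643
endloop
endfacet
facet normal -0.875 0.436 -0.213
outer loop
vertex 0.962 2.529 -1.324
vertex 1.523 3.298 -2.054
vertex 1.109 2.257 -2.482
endloop
endfacet
facet normal 0.162 0.824 -0.542
outer loop
vertex 1.523 3.298 -2.054
vertex 2.703 3.182 -1.877
vertex 2.185 2.661 -2.824
endloop
endfacet
facet normal 0.566 -0.746 -0.351
outer loop
vertex 2.033 1.499 -2.57
vertex 3.018 2.071 -2.196
vertex 2.457 1.302 -1.466
endloop
endfacet
facet normal -0.075 -0.986 -0.147
outer loop
vertex 2.033 1.499 -2.57
vertex 2.457 1.302 -1.466
vertex 1.277 1.418 -1.643
endloop
endfacet
facet normal -0.571 -0.635 -0.521
outer loop
vertex 2.033 1.499 -2.57
vertex 1.277 1.418 -1.643
vertex 1.109 2.257 -2.482
endloop
endfacet
facet normal -0.237 -0.178 -0.955
outer loop
vertex 2.033 1.499 -2.57
vertex 1.109 2.257 -2.482
vertex 2.185 2.661 -2.824
endloop
endfacet
facet normal 0.466 -0.247 -0.850
outer loop
vertex 2.033 1.499 -2.57
vertex 2.185 2.661 -2.824
vertex 3.018 2.071 -2.196
endloop
endfacet
facet normal 0.875 -0.436 0.213
outer loop
vertex 2.457 1.302 -1.466
vertex 3.018 2.071 -2.196
vertex 2.871 2.343 -1.038
endloop
endfacet
facet normal -0.162 -0.824 0.542
outer loop
vertex 1.277 1.418 -1.643
vertex 2.457 1.302 -1.466
vertex 1.795 1.939 -0.696
endloop
endfacet
facet normal -0.965 -0.256 -0.062
outer loop
vertex 1.109 2.257 -2.482
vertex 1.277 1.418 -1.643
vertex 0.962 2.529 -1.324
endloop
endfacet
facet normal -0.425 0.484 -0.765
outer loop
vertex 2.185 2.661 -2.824
vertex 1.109 2.257 -2.482
vertex 1.523 3.298 -2.054
endloop
endfacet
facet normal 0.712 0.373 -0.595
outer loop
vertex 3.018 2.071 -2.196
vertex 2.185 2.661 -2.824
vertex 2.703 3.182 -1.877
endloop
endfacet

endsolid


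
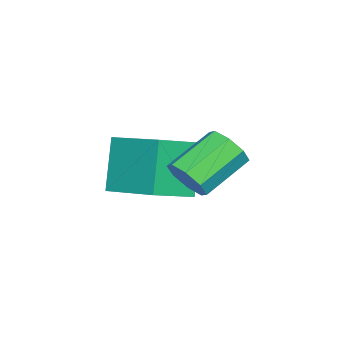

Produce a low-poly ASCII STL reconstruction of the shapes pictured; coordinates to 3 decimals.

solid 
facet normal 0.768 -0.425 -0.479
outer loop
vertex 0.718 -1.448 1.428
vertex 0.28 -1.608 0.867
vertex 0.704 -1.042 1.045
endloop
endfacet
facet normal 0.640 0.539 0.548
outer loop
vertex 0.718 -1.448 1.428
vertex 0.704 -1.042 1.045
vertex -0.541 -0.752 2.214
endloop
endfacet
facet normal 0.640 0.539 0.548
outer loop
vertex -0.541 -0.752 2.214
vertex 0.704 -1.042 1.045
vertex -0.556 -0.345 1.831
endloop
endfacet
facet normal -0.768 0.424 0.480
outer loop
vertex -0.541 -0.752 2.214
vertex -0.556 -0.345 1.831
vertex -0.98 -0.912 1.653
endloop
endfacet
facet normal 0.768 -0.425 -0.479
outer loop
vertex 0.704 -1.042 1.045
vertex 0.28 -1.608 0.867
vertex 0.442 -0.967 0.558
endloop
endfacet
facet normal 0.435 0.895 -0.096
outer loop
vertex 0.704 -1.042 1.045
vertex 0.442 -0.967 0.558
vertex -0.556 -0.345 1.831
endloop
endfacet
facet normal 0.434 0.896 -0.097
outer loop
vertex -0.556 -0.345 1.831
vertex 0.442 -0.967 0.558
vertex -0.818 -0.271 1.344
endloop
endfacet
facet normal -0.769 0.425 0.478
outer loop
vertex -0.556 -0.345 1.831
vertex -0.818 -0.271 1.344
vertex -0.98 -0.912 1.653
endloop
endfacet
facet normal 0.768 -0.425 -0.480
outer loop
vertex 0.442 -0.967 0.558
vertex 0.28 -1.608 0.867
vertex 0.084 -1.268 0.252
endloop
endfacet
facet normal -0.026 0.728 -0.686
outer loop
vertex 0.442 -0.967 0.558
vertex 0.084 -1.268 0.252
vertex -0.818 -0.271 1.344
endloop
endfacet
facet normal -0.025 0.728 -0.685
outer loop
vertex -0.818 -0.271 1.344
vertex 0.084 -1.268 0.252
vertex -1.176 -0.572 1.037
endloop
endfacet
facet normal -0.768 0.425 0.479
outer loop
vertex -0.818 -0.271 1.344
vertex -1.176 -0.572 1.037
vertex -0.98 -0.912 1.653
endloop
endfacet
facet normal 0.768 -0.425 -0.480
outer loop
vertex 0.084 -1.268 0.252
vertex 0.28 -1.608 0.867
vertex -0.159 -1.768 0.306
endloop
endfacet
facet normal -0.470 0.134 -0.873
outer loop
vertex 0.084 -1.268 0.252
vertex -0.159 -1.768 0.306
vertex -1.176 -0.572 1.037
endloop
endfacet
facet normal -0.471 0.132 -0.872
outer loop
vertex -1.176 -0.572 1.037
vertex -0.159 -1.768 0.306
vertex -1.418 -1.072 1.092
endloop
endfacet
facet normal -0.768 0.425 0.479
outer loop
vertex -1.176 -0.572 1.037
vertex -1.418 -1.072 1.092
vertex -0.98 -0.912 1.653
endloop
endfacet
facet normal 0.768 -0.424 -0.480
outer loop
vertex -0.159 -1.768 0.306
vertex 0.28 -1.608 0.867
vertex -0.144 -2.175 0.689
endloop
endfacet
facet normal -0.640 -0.539 -0.548
outer loop
vertex -0.159 -1.768 0.306
vertex -0.144 -2.175 0.689
vertex -1.418 -1.072 1.092
endloop
endfacet
facet normal -0.640 -0.539 -0.548
outer loop
vertex -1.418 -1.072 1.092
vertex -0.144 -2.175 0.689
vertex -1.404 -1.478 1.475
endloop
endfacet
facet normal -0.768 0.425 0.479
outer loop
vertex -1.418 -1.072 1.092
vertex -1.404 -1.478 1.475
vertex -0.98 -0.912 1.653
endloop
endfacet
facet normal 0.769 -0.425 -0.478
outer loop
vertex -0.144 -2.175 0.689
vertex 0.28 -1.608 0.867
vertex 0.118 -2.249 1.176
endloop
endfacet
facet normal -0.434 -0.895 0.098
outer loop
vertex -0.144 -2.175 0.689
vertex 0.118 -2.249 1.176
vertex -1.404 -1.478 1.475
endloop
endfacet
facet normal -0.435 -0.895 0.096
outer loop
vertex -1.404 -1.478 1.475
vertex 0.118 -2.249 1.176
vertex -1.142 -1.553 1.962
endloop
endfacet
facet normal -0.768 0.425 0.479
outer loop
vertex -1.404 -1.478 1.475
vertex -1.142 -1.553 1.962
vertex -0.98 -0.912 1.653
endloop
endfacet
facet normal 0.768 -0.425 -0.479
outer loop
vertex 0.118 -2.249 1.176
vertex 0.28 -1.608 0.867
vertex 0.476 -1.948 1.483
endloop
endfacet
facet normal 0.025 -0.728 0.685
outer loop
vertex 0.118 -2.249 1.176
vertex 0.476 -1.948 1.483
vertex -1.142 -1.553 1.962
endloop
endfacet
facet normal 0.025 -0.727 0.686
outer loop
vertex -1.142 -1.553 1.962
vertex 0.476 -1.948 1.483
vertex -0.784 -1.252 2.268
endloop
endfacet
facet normal -0.768 0.425 0.480
outer loop
vertex -1.142 -1.553 1.962
vertex -0.784 -1.252 2.268
vertex -0.98 -0.912 1.653
endloop
endfacet
facet normal 0.768 -0.425 -0.479
outer loop
vertex 0.476 -1.948 1.483
vertex 0.28 -1.608 0.867
vertex 0.718 -1.448 1.428
endloop
endfacet
facet normal 0.471 -0.132 0.872
outer loop
vertex 0.476 -1.948 1.483
vertex 0.718 -1.448 1.428
vertex -0.784 -1.252 2.268
endloop
endfacet
facet normal 0.470 -0.134 0.872
outer loop
vertex -0.784 -1.252 2.268
vertex 0.718 -1.448 1.428
vertex -0.541 -0.752 2.214
endloop
endfacet
facet normal -0.768 0.425 0.480
outer loop
vertex -0.784 -1.252 2.268
vertex -0.541 -0.752 2.214
vertex -0.98 -0.912 1.653
endloop
endfacet
facet normal -0.494 -0.122 0.861
outer loop
vertex -1.293 -3.092 1.251
vertex -2.508 -2.378 0.655
vertex -2.005 -4.853 0.592
endloop
endfacet
facet normal 0.794 -0.467 0.389
outer loop
vertex -1.072 -4.622 -1.035
vertex -1.293 -3.092 1.251
vertex -2.005 -4.853 0.592
endloop
endfacet
facet normal -0.494 -0.122 0.861
outer loop
vertex -2.005 -4.853 0.592
vertex -2.508 -2.378 0.655
vertex -3.22 -4.139 -0.004
endloop
endfacet
facet normal -0.354 -0.876 -0.327
outer loop
vertex -3.22 -4.139 -0.004
vertex -1.072 -4.622 -1.035
vertex -2.005 -4.853 0.592
endloop
endfacet
facet normal 0.354 0.876 0.327
outer loop
vertex -1.293 -3.092 1.251
vertex -1.575 -2.147 -0.972
vertex -2.508 -2.378 0.655
endloop
endfacet
facet normal 0.794 -0.467 0.389
outer loop
vertex -0.36 -2.861 -0.376
vertex -1.293 -3.092 1.251
vertex -1.072 -4.622 -1.035
endloop
endfacet
facet normal 0.354 0.876 0.327
outer loop
vertex -0.36 -2.861 -0.376
vertex -1.575 -2.147 -0.972
vertex -1.293 -3.092 1.251
endloop
endfacet
facet normal -0.794 0.467 -0.389
outer loop
vertex -2.508 -2.378 0.655
vertex -1.575 -2.147 -0.972
vertex -3.22 -4.139 -0.004
endloop
endfacet
facet normal -0.354 -0.876 -0.327
outer loop
vertex -2.287 -3.908 -1.631
vertex -1.072 -4.622 -1.035
vertex -3.22 -4.139 -0.004
endloop
endfacet
facet normal -0.794 0.467 -0.389
outer loop
vertex -3.22 -4.139 -0.004
vertex -1.575 -2.147 -0.972
vertex -2.287 -3.908 -1.631
endloop
endfacet
facet normal 0.494 0.122 -0.861
outer loop
vertex -2.287 -3.908 -1.631
vertex -0.36 -2.861 -0.376
vertex -1.072 -4.622 -1.035
endloop
endfacet
facet normal 0.494 0.122 -0.861
outer loop
vertex -1.575 -2.147 -0.972
vertex -0.36 -2.861 -0.376
vertex -2.287 -3.908 -1.631
endloop
endfacet

endsolid


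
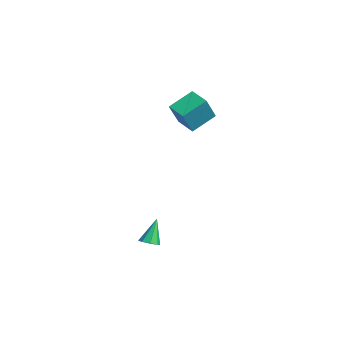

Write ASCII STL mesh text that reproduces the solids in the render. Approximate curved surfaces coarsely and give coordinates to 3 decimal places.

solid 
facet normal -0.320 0.427 -0.846
outer loop
vertex -2.811 3.872 2.501
vertex -1.622 4.227 2.23
vertex -2.566 2.419 1.674
endloop
endfacet
facet normal -0.936 -0.279 0.213
outer loop
vertex -1.978 1.633 3.23
vertex -2.811 3.872 2.501
vertex -2.566 2.419 1.674
endloop
endfacet
facet normal -0.320 0.427 -0.846
outer loop
vertex -2.566 2.419 1.674
vertex -1.622 4.227 2.23
vertex -1.377 2.773 1.403
endloop
endfacet
facet normal 0.145 -0.860 -0.489
outer loop
vertex -1.377 2.773 1.403
vertex -1.978 1.633 3.23
vertex -2.566 2.419 1.674
endloop
endfacet
facet normal -0.145 0.860 0.489
outer loop
vertex -2.811 3.872 2.501
vertex -1.034 3.441 3.786
vertex -1.622 4.227 2.23
endloop
endfacet
facet normal -0.936 -0.279 0.213
outer loop
vertex -2.223 3.087 4.057
vertex -2.811 3.872 2.501
vertex -1.978 1.633 3.23
endloop
endfacet
facet normal -0.145 0.860 0.489
outer loop
vertex -2.223 3.087 4.057
vertex -1.034 3.441 3.786
vertex -2.811 3.872 2.501
endloop
endfacet
facet normal 0.936 0.279 -0.213
outer loop
vertex -1.622 4.227 2.23
vertex -1.034 3.441 3.786
vertex -1.377 2.773 1.403
endloop
endfacet
facet normal 0.145 -0.860 -0.489
outer loop
vertex -0.789 1.988 2.959
vertex -1.978 1.633 3.23
vertex -1.377 2.773 1.403
endloop
endfacet
facet normal 0.936 0.279 -0.213
outer loop
vertex -1.377 2.773 1.403
vertex -1.034 3.441 3.786
vertex -0.789 1.988 2.959
endloop
endfacet
facet normal 0.320 -0.427 0.846
outer loop
vertex -0.789 1.988 2.959
vertex -2.223 3.087 4.057
vertex -1.978 1.633 3.23
endloop
endfacet
facet normal 0.320 -0.427 0.846
outer loop
vertex -1.034 3.441 3.786
vertex -2.223 3.087 4.057
vertex -0.789 1.988 2.959
endloop
endfacet
facet normal 0.329 -0.391 -0.860
outer loop
vertex 2.61 -0.748 -4.599
vertex 2.09 -1.04 -4.665
vertex 2.298 -0.502 -4.83
endloop
endfacet
facet normal 0.517 0.835 0.191
outer loop
vertex 2.61 -0.748 -4.599
vertex 2.298 -0.502 -4.83
vertex 1.55 -0.4 -3.255
endloop
endfacet
facet normal 0.328 -0.391 -0.860
outer loop
vertex 2.298 -0.502 -4.83
vertex 2.09 -1.04 -4.665
vertex 1.865 -0.571 -4.964
endloop
endfacet
facet normal -0.120 0.985 -0.121
outer loop
vertex 2.298 -0.502 -4.83
vertex 1.865 -0.571 -4.964
vertex 1.55 -0.4 -3.255
endloop
endfacet
facet normal 0.330 -0.390 -0.860
outer loop
vertex 1.865 -0.571 -4.964
vertex 2.09 -1.04 -4.665
vertex 1.563 -0.915 -4.924
endloop
endfacet
facet normal -0.748 0.633 -0.201
outer loop
vertex 1.865 -0.571 -4.964
vertex 1.563 -0.915 -4.924
vertex 1.55 -0.4 -3.255
endloop
endfacet
facet normal 0.330 -0.390 -0.860
outer loop
vertex 1.563 -0.915 -4.924
vertex 2.09 -1.04 -4.665
vertex 1.57 -1.332 -4.732
endloop
endfacet
facet normal -1.000 -0.018 -0.002
outer loop
vertex 1.563 -0.915 -4.924
vertex 1.57 -1.332 -4.732
vertex 1.55 -0.4 -3.255
endloop
endfacet
facet normal 0.330 -0.390 -0.860
outer loop
vertex 1.57 -1.332 -4.732
vertex 2.09 -1.04 -4.665
vertex 1.882 -1.578 -4.501
endloop
endfacet
facet normal -0.727 -0.585 0.359
outer loop
vertex 1.57 -1.332 -4.732
vertex 1.882 -1.578 -4.501
vertex 1.55 -0.4 -3.255
endloop
endfacet
facet normal 0.330 -0.390 -0.860
outer loop
vertex 1.882 -1.578 -4.501
vertex 2.09 -1.04 -4.665
vertex 2.315 -1.509 -4.366
endloop
endfacet
facet normal -0.092 -0.736 0.671
outer loop
vertex 1.882 -1.578 -4.501
vertex 2.315 -1.509 -4.366
vertex 1.55 -0.4 -3.255
endloop
endfacet
facet normal 0.328 -0.391 -0.860
outer loop
vertex 2.315 -1.509 -4.366
vertex 2.09 -1.04 -4.665
vertex 2.617 -1.165 -4.407
endloop
endfacet
facet normal 0.537 -0.382 0.752
outer loop
vertex 2.315 -1.509 -4.366
vertex 2.617 -1.165 -4.407
vertex 1.55 -0.4 -3.255
endloop
endfacet
facet normal 0.328 -0.390 -0.860
outer loop
vertex 2.617 -1.165 -4.407
vertex 2.09 -1.04 -4.665
vertex 2.61 -0.748 -4.599
endloop
endfacet
facet normal 0.789 0.268 0.553
outer loop
vertex 2.617 -1.165 -4.407
vertex 2.61 -0.748 -4.599
vertex 1.55 -0.4 -3.255
endloop
endfacet

endsolid


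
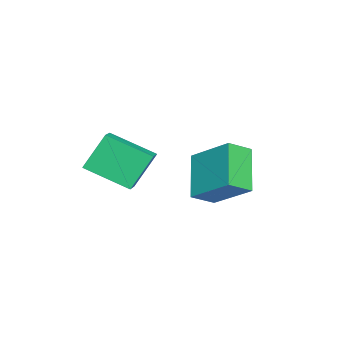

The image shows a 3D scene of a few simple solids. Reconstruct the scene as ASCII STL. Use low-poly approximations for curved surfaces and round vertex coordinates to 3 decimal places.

solid 
facet normal -0.383 0.384 0.840
outer loop
vertex -0.133 -1.919 2.954
vertex -0.115 -0.27 2.208
vertex -0.927 -2.047 2.65
endloop
endfacet
facet normal -0.011 -0.911 0.412
outer loop
vertex -0.325 -2.65 1.332
vertex -0.133 -1.919 2.954
vertex -0.927 -2.047 2.65
endloop
endfacet
facet normal -0.383 0.384 0.840
outer loop
vertex -0.927 -2.047 2.65
vertex -0.115 -0.27 2.208
vertex -0.909 -0.398 1.904
endloop
endfacet
facet normal -0.923 -0.150 -0.353
outer loop
vertex -0.909 -0.398 1.904
vertex -0.325 -2.65 1.332
vertex -0.927 -2.047 2.65
endloop
endfacet
facet normal 0.923 0.150 0.353
outer loop
vertex -0.133 -1.919 2.954
vertex 0.487 -0.873 0.89
vertex -0.115 -0.27 2.208
endloop
endfacet
facet normal -0.011 -0.911 0.412
outer loop
vertex 0.469 -2.522 1.636
vertex -0.133 -1.919 2.954
vertex -0.325 -2.65 1.332
endloop
endfacet
facet normal 0.923 0.150 0.353
outer loop
vertex 0.469 -2.522 1.636
vertex 0.487 -0.873 0.89
vertex -0.133 -1.919 2.954
endloop
endfacet
facet normal 0.011 0.911 -0.412
outer loop
vertex -0.115 -0.27 2.208
vertex 0.487 -0.873 0.89
vertex -0.909 -0.398 1.904
endloop
endfacet
facet normal -0.923 -0.150 -0.353
outer loop
vertex -0.307 -1.001 0.586
vertex -0.325 -2.65 1.332
vertex -0.909 -0.398 1.904
endloop
endfacet
facet normal 0.011 0.911 -0.412
outer loop
vertex -0.909 -0.398 1.904
vertex 0.487 -0.873 0.89
vertex -0.307 -1.001 0.586
endloop
endfacet
facet normal 0.383 -0.384 -0.840
outer loop
vertex -0.307 -1.001 0.586
vertex 0.469 -2.522 1.636
vertex -0.325 -2.65 1.332
endloop
endfacet
facet normal 0.383 -0.384 -0.840
outer loop
vertex 0.487 -0.873 0.89
vertex 0.469 -2.522 1.636
vertex -0.307 -1.001 0.586
endloop
endfacet
facet normal -0.735 -0.212 0.644
outer loop
vertex -4.549 -0.301 -0.006
vertex -3.969 1.209 1.153
vertex -5.204 0.357 -0.537
endloop
endfacet
facet normal -0.291 -0.759 -0.582
outer loop
vertex -3.771 0.771 -1.793
vertex -4.549 -0.301 -0.006
vertex -5.204 0.357 -0.537
endloop
endfacet
facet normal -0.735 -0.212 0.644
outer loop
vertex -5.204 0.357 -0.537
vertex -3.969 1.209 1.153
vertex -4.624 1.868 0.622
endloop
endfacet
facet normal -0.613 0.616 -0.496
outer loop
vertex -4.624 1.868 0.622
vertex -3.771 0.771 -1.793
vertex -5.204 0.357 -0.537
endloop
endfacet
facet normal 0.612 -0.616 0.496
outer loop
vertex -4.549 -0.301 -0.006
vertex -2.536 1.623 -0.103
vertex -3.969 1.209 1.153
endloop
endfacet
facet normal -0.292 -0.759 -0.582
outer loop
vertex -3.116 0.112 -1.262
vertex -4.549 -0.301 -0.006
vertex -3.771 0.771 -1.793
endloop
endfacet
facet normal 0.612 -0.616 0.496
outer loop
vertex -3.116 0.112 -1.262
vertex -2.536 1.623 -0.103
vertex -4.549 -0.301 -0.006
endloop
endfacet
facet normal 0.291 0.759 0.582
outer loop
vertex -3.969 1.209 1.153
vertex -2.536 1.623 -0.103
vertex -4.624 1.868 0.622
endloop
endfacet
facet normal -0.612 0.616 -0.496
outer loop
vertex -3.191 2.281 -0.634
vertex -3.771 0.771 -1.793
vertex -4.624 1.868 0.622
endloop
endfacet
facet normal 0.291 0.759 0.582
outer loop
vertex -4.624 1.868 0.622
vertex -2.536 1.623 -0.103
vertex -3.191 2.281 -0.634
endloop
endfacet
facet normal 0.735 0.212 -0.644
outer loop
vertex -3.191 2.281 -0.634
vertex -3.116 0.112 -1.262
vertex -3.771 0.771 -1.793
endloop
endfacet
facet normal 0.735 0.212 -0.644
outer loop
vertex -2.536 1.623 -0.103
vertex -3.116 0.112 -1.262
vertex -3.191 2.281 -0.634
endloop
endfacet

endsolid


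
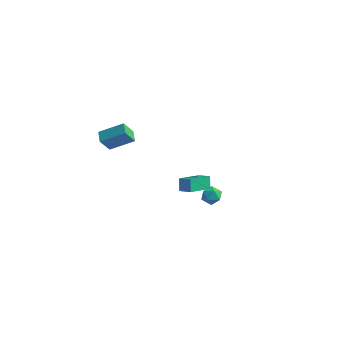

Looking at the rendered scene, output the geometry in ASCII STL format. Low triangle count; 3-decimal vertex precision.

solid 
facet normal -0.734 -0.491 -0.470
outer loop
vertex -3.193 -4.551 3.867
vertex -3.714 -3.987 4.092
vertex -2.974 -3.973 2.921
endloop
endfacet
facet normal 0.651 -0.706 -0.281
outer loop
vertex -1.806 -3.193 3.668
vertex -3.193 -4.551 3.867
vertex -2.974 -3.973 2.921
endloop
endfacet
facet normal -0.734 -0.490 -0.470
outer loop
vertex -2.974 -3.973 2.921
vertex -3.714 -3.987 4.092
vertex -3.494 -3.409 3.146
endloop
endfacet
facet normal 0.193 0.512 -0.837
outer loop
vertex -3.494 -3.409 3.146
vertex -1.806 -3.193 3.668
vertex -2.974 -3.973 2.921
endloop
endfacet
facet normal -0.193 -0.512 0.837
outer loop
vertex -3.193 -4.551 3.867
vertex -2.546 -3.207 4.839
vertex -3.714 -3.987 4.092
endloop
endfacet
facet normal 0.651 -0.706 -0.280
outer loop
vertex -2.026 -3.771 4.614
vertex -3.193 -4.551 3.867
vertex -1.806 -3.193 3.668
endloop
endfacet
facet normal -0.193 -0.512 0.837
outer loop
vertex -2.026 -3.771 4.614
vertex -2.546 -3.207 4.839
vertex -3.193 -4.551 3.867
endloop
endfacet
facet normal -0.651 0.706 0.280
outer loop
vertex -3.714 -3.987 4.092
vertex -2.546 -3.207 4.839
vertex -3.494 -3.409 3.146
endloop
endfacet
facet normal 0.193 0.512 -0.837
outer loop
vertex -2.327 -2.629 3.893
vertex -1.806 -3.193 3.668
vertex -3.494 -3.409 3.146
endloop
endfacet
facet normal -0.651 0.705 0.280
outer loop
vertex -3.494 -3.409 3.146
vertex -2.546 -3.207 4.839
vertex -2.327 -2.629 3.893
endloop
endfacet
facet normal 0.734 0.490 0.470
outer loop
vertex -2.327 -2.629 3.893
vertex -2.026 -3.771 4.614
vertex -1.806 -3.193 3.668
endloop
endfacet
facet normal 0.735 0.490 0.469
outer loop
vertex -2.546 -3.207 4.839
vertex -2.026 -3.771 4.614
vertex -2.327 -2.629 3.893
endloop
endfacet
facet normal -0.300 0.411 0.861
outer loop
vertex -1.566 1.896 -2.934
vertex -1.311 3.592 -3.654
vertex -2.359 1.898 -3.211
endloop
endfacet
facet normal -0.138 -0.912 0.387
outer loop
vertex -2.089 1.528 -3.986
vertex -1.566 1.896 -2.934
vertex -2.359 1.898 -3.211
endloop
endfacet
facet normal -0.300 0.411 0.861
outer loop
vertex -2.359 1.898 -3.211
vertex -1.311 3.592 -3.654
vertex -2.104 3.594 -3.931
endloop
endfacet
facet normal -0.944 0.002 -0.330
outer loop
vertex -2.104 3.594 -3.931
vertex -2.089 1.528 -3.986
vertex -2.359 1.898 -3.211
endloop
endfacet
facet normal 0.944 -0.002 0.330
outer loop
vertex -1.566 1.896 -2.934
vertex -1.041 3.222 -4.429
vertex -1.311 3.592 -3.654
endloop
endfacet
facet normal -0.138 -0.912 0.387
outer loop
vertex -1.296 1.526 -3.709
vertex -1.566 1.896 -2.934
vertex -2.089 1.528 -3.986
endloop
endfacet
facet normal 0.944 -0.002 0.330
outer loop
vertex -1.296 1.526 -3.709
vertex -1.041 3.222 -4.429
vertex -1.566 1.896 -2.934
endloop
endfacet
facet normal 0.138 0.912 -0.387
outer loop
vertex -1.311 3.592 -3.654
vertex -1.041 3.222 -4.429
vertex -2.104 3.594 -3.931
endloop
endfacet
facet normal -0.944 0.002 -0.330
outer loop
vertex -1.834 3.224 -4.706
vertex -2.089 1.528 -3.986
vertex -2.104 3.594 -3.931
endloop
endfacet
facet normal 0.138 0.912 -0.387
outer loop
vertex -2.104 3.594 -3.931
vertex -1.041 3.222 -4.429
vertex -1.834 3.224 -4.706
endloop
endfacet
facet normal 0.300 -0.411 -0.861
outer loop
vertex -1.834 3.224 -4.706
vertex -1.296 1.526 -3.709
vertex -2.089 1.528 -3.986
endloop
endfacet
facet normal 0.300 -0.411 -0.861
outer loop
vertex -1.041 3.222 -4.429
vertex -1.296 1.526 -3.709
vertex -1.834 3.224 -4.706
endloop
endfacet
facet normal -0.899 -0.417 0.137
outer loop
vertex 0.613 0.079 -1.758
vertex 0.855 -0.512 -1.969
vertex 0.88 -0.352 -1.316
endloop
endfacet
facet normal -0.794 0.120 0.596
outer loop
vertex 0.613 0.079 -1.758
vertex 0.88 -0.352 -1.316
vertex 1.015 0.305 -1.268
endloop
endfacet
facet normal -0.667 0.712 0.219
outer loop
vertex 0.613 0.079 -1.758
vertex 1.015 0.305 -1.268
vertex 1.074 0.552 -1.891
endloop
endfacet
facet normal -0.694 0.543 -0.473
outer loop
vertex 0.613 0.079 -1.758
vertex 1.074 0.552 -1.891
vertex 0.975 0.047 -2.325
endloop
endfacet
facet normal -0.837 -0.155 -0.525
outer loop
vertex 0.613 0.079 -1.758
vertex 0.975 0.047 -2.325
vertex 0.855 -0.512 -1.969
endloop
endfacet
facet normal -0.211 -0.028 0.977
outer loop
vertex 1.015 0.305 -1.268
vertex 0.88 -0.352 -1.316
vertex 1.505 -0.147 -1.175
endloop
endfacet
facet normal -0.380 -0.895 0.234
outer loop
vertex 0.88 -0.352 -1.316
vertex 0.855 -0.512 -1.969
vertex 1.406 -0.652 -1.609
endloop
endfacet
facet normal -0.278 -0.473 -0.836
outer loop
vertex 0.855 -0.512 -1.969
vertex 0.975 0.047 -2.325
vertex 1.465 -0.405 -2.232
endloop
endfacet
facet normal -0.045 0.656 -0.753
outer loop
vertex 0.975 0.047 -2.325
vertex 1.074 0.552 -1.891
vertex 1.6 0.252 -2.184
endloop
endfacet
facet normal -0.004 0.930 0.368
outer loop
vertex 1.074 0.552 -1.891
vertex 1.015 0.305 -1.268
vertex 1.625 0.412 -1.531
endloop
endfacet
facet normal 0.694 -0.543 0.473
outer loop
vertex 1.867 -0.179 -1.742
vertex 1.505 -0.147 -1.175
vertex 1.406 -0.652 -1.609
endloop
endfacet
facet normal 0.667 -0.712 -0.219
outer loop
vertex 1.867 -0.179 -1.742
vertex 1.406 -0.652 -1.609
vertex 1.465 -0.405 -2.232
endloop
endfacet
facet normal 0.794 -0.120 -0.596
outer loop
vertex 1.867 -0.179 -1.742
vertex 1.465 -0.405 -2.232
vertex 1.6 0.252 -2.184
endloop
endfacet
facet normal 0.899 0.417 -0.137
outer loop
vertex 1.867 -0.179 -1.742
vertex 1.6 0.252 -2.184
vertex 1.625 0.412 -1.531
endloop
endfacet
facet normal 0.837 0.155 0.525
outer loop
vertex 1.867 -0.179 -1.742
vertex 1.625 0.412 -1.531
vertex 1.505 -0.147 -1.175
endloop
endfacet
facet normal 0.045 -0.656 0.753
outer loop
vertex 1.406 -0.652 -1.609
vertex 1.505 -0.147 -1.175
vertex 0.88 -0.352 -1.316
endloop
endfacet
facet normal 0.004 -0.930 -0.368
outer loop
vertex 1.465 -0.405 -2.232
vertex 1.406 -0.652 -1.609
vertex 0.855 -0.512 -1.969
endloop
endfacet
facet normal 0.211 0.028 -0.977
outer loop
vertex 1.6 0.252 -2.184
vertex 1.465 -0.405 -2.232
vertex 0.975 0.047 -2.325
endloop
endfacet
facet normal 0.380 0.895 -0.234
outer loop
vertex 1.625 0.412 -1.531
vertex 1.6 0.252 -2.184
vertex 1.074 0.552 -1.891
endloop
endfacet
facet normal 0.278 0.473 0.836
outer loop
vertex 1.505 -0.147 -1.175
vertex 1.625 0.412 -1.531
vertex 1.015 0.305 -1.268
endloop
endfacet

endsolid


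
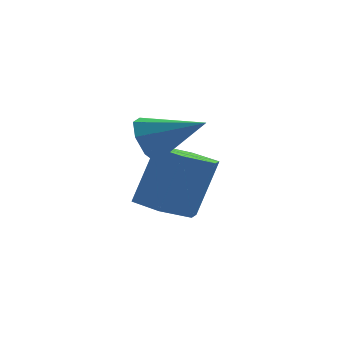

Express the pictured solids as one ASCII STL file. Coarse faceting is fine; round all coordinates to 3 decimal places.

solid 
facet normal -0.356 -0.128 -0.926
outer loop
vertex 2.386 0.001 -3.268
vertex 1.818 0.83 -3.164
vertex 2.755 0.903 -3.534
endloop
endfacet
facet normal 0.860 -0.432 -0.271
outer loop
vertex 2.386 0.001 -3.268
vertex 2.755 0.903 -3.534
vertex 3.111 0.262 -1.379
endloop
endfacet
facet normal 0.861 -0.431 -0.270
outer loop
vertex 3.111 0.262 -1.379
vertex 2.755 0.903 -3.534
vertex 3.479 1.164 -1.645
endloop
endfacet
facet normal 0.355 0.128 0.926
outer loop
vertex 3.111 0.262 -1.379
vertex 3.479 1.164 -1.645
vertex 2.542 1.09 -1.276
endloop
endfacet
facet normal -0.356 -0.128 -0.926
outer loop
vertex 2.755 0.903 -3.534
vertex 1.818 0.83 -3.164
vertex 2.186 1.732 -3.43
endloop
endfacet
facet normal 0.746 0.558 -0.363
outer loop
vertex 2.755 0.903 -3.534
vertex 2.186 1.732 -3.43
vertex 3.479 1.164 -1.645
endloop
endfacet
facet normal 0.747 0.557 -0.364
outer loop
vertex 3.479 1.164 -1.645
vertex 2.186 1.732 -3.43
vertex 2.911 1.993 -1.541
endloop
endfacet
facet normal 0.355 0.127 0.926
outer loop
vertex 3.479 1.164 -1.645
vertex 2.911 1.993 -1.541
vertex 2.542 1.09 -1.276
endloop
endfacet
facet normal -0.355 -0.128 -0.926
outer loop
vertex 2.186 1.732 -3.43
vertex 1.818 0.83 -3.164
vertex 1.249 1.658 -3.061
endloop
endfacet
facet normal -0.115 0.989 -0.093
outer loop
vertex 2.186 1.732 -3.43
vertex 1.249 1.658 -3.061
vertex 2.911 1.993 -1.541
endloop
endfacet
facet normal -0.115 0.989 -0.093
outer loop
vertex 2.911 1.993 -1.541
vertex 1.249 1.658 -3.061
vertex 1.974 1.919 -1.172
endloop
endfacet
facet normal 0.355 0.127 0.926
outer loop
vertex 2.911 1.993 -1.541
vertex 1.974 1.919 -1.172
vertex 2.542 1.09 -1.276
endloop
endfacet
facet normal -0.355 -0.128 -0.926
outer loop
vertex 1.249 1.658 -3.061
vertex 1.818 0.83 -3.164
vertex 0.881 0.756 -2.795
endloop
endfacet
facet normal -0.861 0.431 0.271
outer loop
vertex 1.249 1.658 -3.061
vertex 0.881 0.756 -2.795
vertex 1.974 1.919 -1.172
endloop
endfacet
facet normal -0.861 0.432 0.270
outer loop
vertex 1.974 1.919 -1.172
vertex 0.881 0.756 -2.795
vertex 1.605 1.017 -0.906
endloop
endfacet
facet normal 0.356 0.128 0.926
outer loop
vertex 1.974 1.919 -1.172
vertex 1.605 1.017 -0.906
vertex 2.542 1.09 -1.276
endloop
endfacet
facet normal -0.355 -0.127 -0.926
outer loop
vertex 0.881 0.756 -2.795
vertex 1.818 0.83 -3.164
vertex 1.449 -0.073 -2.899
endloop
endfacet
facet normal -0.747 -0.557 0.363
outer loop
vertex 0.881 0.756 -2.795
vertex 1.449 -0.073 -2.899
vertex 1.605 1.017 -0.906
endloop
endfacet
facet normal -0.746 -0.558 0.363
outer loop
vertex 1.605 1.017 -0.906
vertex 1.449 -0.073 -2.899
vertex 2.174 0.188 -1.01
endloop
endfacet
facet normal 0.356 0.128 0.926
outer loop
vertex 1.605 1.017 -0.906
vertex 2.174 0.188 -1.01
vertex 2.542 1.09 -1.276
endloop
endfacet
facet normal -0.355 -0.127 -0.926
outer loop
vertex 1.449 -0.073 -2.899
vertex 1.818 0.83 -3.164
vertex 2.386 0.001 -3.268
endloop
endfacet
facet normal 0.115 -0.989 0.093
outer loop
vertex 1.449 -0.073 -2.899
vertex 2.386 0.001 -3.268
vertex 2.174 0.188 -1.01
endloop
endfacet
facet normal 0.115 -0.989 0.093
outer loop
vertex 2.174 0.188 -1.01
vertex 2.386 0.001 -3.268
vertex 3.111 0.262 -1.379
endloop
endfacet
facet normal 0.355 0.128 0.926
outer loop
vertex 2.174 0.188 -1.01
vertex 3.111 0.262 -1.379
vertex 2.542 1.09 -1.276
endloop
endfacet
facet normal -0.803 0.414 -0.427
outer loop
vertex 1.237 -1.418 -0.437
vertex 0.827 -1.497 0.257
vertex 1.296 -0.923 -0.068
endloop
endfacet
facet normal 0.861 0.233 -0.451
outer loop
vertex 1.237 -1.418 -0.437
vertex 1.296 -0.923 -0.068
vertex 2.193 -2.203 0.983
endloop
endfacet
facet normal -0.804 0.415 -0.426
outer loop
vertex 1.296 -0.923 -0.068
vertex 0.827 -1.497 0.257
vertex 1.081 -0.765 0.491
endloop
endfacet
facet normal 0.766 0.632 0.116
outer loop
vertex 1.296 -0.923 -0.068
vertex 1.081 -0.765 0.491
vertex 2.193 -2.203 0.983
endloop
endfacet
facet normal -0.804 0.415 -0.427
outer loop
vertex 1.081 -0.765 0.491
vertex 0.827 -1.497 0.257
vertex 0.717 -1.036 0.913
endloop
endfacet
facet normal 0.411 0.563 0.717
outer loop
vertex 1.081 -0.765 0.491
vertex 0.717 -1.036 0.913
vertex 2.193 -2.203 0.983
endloop
endfacet
facet normal -0.803 0.415 -0.427
outer loop
vertex 0.717 -1.036 0.913
vertex 0.827 -1.497 0.257
vertex 0.417 -1.577 0.951
endloop
endfacet
facet normal 0.006 0.067 0.998
outer loop
vertex 0.717 -1.036 0.913
vertex 0.417 -1.577 0.951
vertex 2.193 -2.203 0.983
endloop
endfacet
facet normal -0.804 0.414 -0.427
outer loop
vertex 0.417 -1.577 0.951
vertex 0.827 -1.497 0.257
vertex 0.358 -2.072 0.582
endloop
endfacet
facet normal -0.214 -0.567 0.795
outer loop
vertex 0.417 -1.577 0.951
vertex 0.358 -2.072 0.582
vertex 2.193 -2.203 0.983
endloop
endfacet
facet normal -0.804 0.415 -0.426
outer loop
vertex 0.358 -2.072 0.582
vertex 0.827 -1.497 0.257
vertex 0.573 -2.23 0.023
endloop
endfacet
facet normal -0.119 -0.967 0.228
outer loop
vertex 0.358 -2.072 0.582
vertex 0.573 -2.23 0.023
vertex 2.193 -2.203 0.983
endloop
endfacet
facet normal -0.804 0.415 -0.427
outer loop
vertex 0.573 -2.23 0.023
vertex 0.827 -1.497 0.257
vertex 0.937 -1.959 -0.399
endloop
endfacet
facet normal 0.236 -0.897 -0.373
outer loop
vertex 0.573 -2.23 0.023
vertex 0.937 -1.959 -0.399
vertex 2.193 -2.203 0.983
endloop
endfacet
facet normal -0.803 0.415 -0.427
outer loop
vertex 0.937 -1.959 -0.399
vertex 0.827 -1.497 0.257
vertex 1.237 -1.418 -0.437
endloop
endfacet
facet normal 0.641 -0.402 -0.654
outer loop
vertex 0.937 -1.959 -0.399
vertex 1.237 -1.418 -0.437
vertex 2.193 -2.203 0.983
endloop
endfacet

endsolid


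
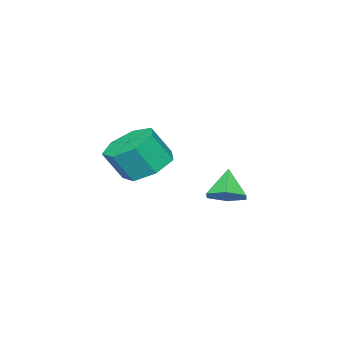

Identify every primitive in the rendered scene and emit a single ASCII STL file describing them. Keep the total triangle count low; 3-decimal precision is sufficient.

solid 
facet normal 0.515 0.291 -0.806
outer loop
vertex 2.022 0.857 0.653
vertex 1.419 1.25 0.41
vertex 1.934 1.583 0.859
endloop
endfacet
facet normal 0.509 -0.177 0.842
outer loop
vertex 2.022 0.857 0.653
vertex 1.934 1.583 0.859
vertex 0.781 0.89 1.41
endloop
endfacet
facet normal 0.515 0.290 -0.806
outer loop
vertex 1.934 1.583 0.859
vertex 1.419 1.25 0.41
vertex 1.331 1.976 0.615
endloop
endfacet
facet normal 0.044 0.575 0.817
outer loop
vertex 1.934 1.583 0.859
vertex 1.331 1.976 0.615
vertex 0.781 0.89 1.41
endloop
endfacet
facet normal 0.515 0.290 -0.806
outer loop
vertex 1.331 1.976 0.615
vertex 1.419 1.25 0.41
vertex 0.816 1.643 0.166
endloop
endfacet
facet normal -0.705 0.615 0.353
outer loop
vertex 1.331 1.976 0.615
vertex 0.816 1.643 0.166
vertex 0.781 0.89 1.41
endloop
endfacet
facet normal 0.515 0.290 -0.806
outer loop
vertex 0.816 1.643 0.166
vertex 1.419 1.25 0.41
vertex 0.904 0.917 -0.039
endloop
endfacet
facet normal -0.992 -0.096 -0.086
outer loop
vertex 0.816 1.643 0.166
vertex 0.904 0.917 -0.039
vertex 0.781 0.89 1.41
endloop
endfacet
facet normal 0.516 0.290 -0.806
outer loop
vertex 0.904 0.917 -0.039
vertex 1.419 1.25 0.41
vertex 1.507 0.523 0.205
endloop
endfacet
facet normal -0.529 -0.847 -0.061
outer loop
vertex 0.904 0.917 -0.039
vertex 1.507 0.523 0.205
vertex 0.781 0.89 1.41
endloop
endfacet
facet normal 0.514 0.290 -0.807
outer loop
vertex 1.507 0.523 0.205
vertex 1.419 1.25 0.41
vertex 2.022 0.857 0.653
endloop
endfacet
facet normal 0.223 -0.887 0.405
outer loop
vertex 1.507 0.523 0.205
vertex 2.022 0.857 0.653
vertex 0.781 0.89 1.41
endloop
endfacet
facet normal -0.364 0.369 -0.855
outer loop
vertex 2.055 -2.13 0.542
vertex 1.08 -2.207 0.924
vertex 1.747 -1.398 0.989
endloop
endfacet
facet normal 0.868 0.468 -0.168
outer loop
vertex 2.055 -2.13 0.542
vertex 1.747 -1.398 0.989
vertex 2.555 -2.636 1.713
endloop
endfacet
facet normal 0.868 0.468 -0.167
outer loop
vertex 2.555 -2.636 1.713
vertex 1.747 -1.398 0.989
vertex 2.246 -1.904 2.16
endloop
endfacet
facet normal 0.365 -0.368 0.855
outer loop
vertex 2.555 -2.636 1.713
vertex 2.246 -1.904 2.16
vertex 1.58 -2.713 2.096
endloop
endfacet
facet normal -0.365 0.370 -0.854
outer loop
vertex 1.747 -1.398 0.989
vertex 1.08 -2.207 0.924
vertex 0.937 -1.276 1.388
endloop
endfacet
facet normal 0.276 0.920 0.280
outer loop
vertex 1.747 -1.398 0.989
vertex 0.937 -1.276 1.388
vertex 2.246 -1.904 2.16
endloop
endfacet
facet normal 0.276 0.920 0.280
outer loop
vertex 2.246 -1.904 2.16
vertex 0.937 -1.276 1.388
vertex 1.436 -1.782 2.559
endloop
endfacet
facet normal 0.366 -0.369 0.855
outer loop
vertex 2.246 -1.904 2.16
vertex 1.436 -1.782 2.559
vertex 1.58 -2.713 2.096
endloop
endfacet
facet normal -0.366 0.370 -0.854
outer loop
vertex 0.937 -1.276 1.388
vertex 1.08 -2.207 0.924
vertex 0.235 -1.855 1.438
endloop
endfacet
facet normal -0.523 0.678 0.516
outer loop
vertex 0.937 -1.276 1.388
vertex 0.235 -1.855 1.438
vertex 1.436 -1.782 2.559
endloop
endfacet
facet normal -0.522 0.679 0.516
outer loop
vertex 1.436 -1.782 2.559
vertex 0.235 -1.855 1.438
vertex 0.734 -2.36 2.609
endloop
endfacet
facet normal 0.365 -0.369 0.855
outer loop
vertex 1.436 -1.782 2.559
vertex 0.734 -2.36 2.609
vertex 1.58 -2.713 2.096
endloop
endfacet
facet normal -0.366 0.370 -0.854
outer loop
vertex 0.235 -1.855 1.438
vertex 1.08 -2.207 0.924
vertex 0.169 -2.699 1.101
endloop
endfacet
facet normal -0.928 -0.073 0.364
outer loop
vertex 0.235 -1.855 1.438
vertex 0.169 -2.699 1.101
vertex 0.734 -2.36 2.609
endloop
endfacet
facet normal -0.928 -0.074 0.364
outer loop
vertex 0.734 -2.36 2.609
vertex 0.169 -2.699 1.101
vertex 0.669 -3.204 2.272
endloop
endfacet
facet normal 0.364 -0.369 0.855
outer loop
vertex 0.734 -2.36 2.609
vertex 0.669 -3.204 2.272
vertex 1.58 -2.713 2.096
endloop
endfacet
facet normal -0.365 0.369 -0.855
outer loop
vertex 0.169 -2.699 1.101
vertex 1.08 -2.207 0.924
vertex 0.79 -3.173 0.631
endloop
endfacet
facet normal -0.635 -0.770 -0.061
outer loop
vertex 0.169 -2.699 1.101
vertex 0.79 -3.173 0.631
vertex 0.669 -3.204 2.272
endloop
endfacet
facet normal -0.635 -0.770 -0.061
outer loop
vertex 0.669 -3.204 2.272
vertex 0.79 -3.173 0.631
vertex 1.29 -3.678 1.802
endloop
endfacet
facet normal 0.364 -0.370 0.855
outer loop
vertex 0.669 -3.204 2.272
vertex 1.29 -3.678 1.802
vertex 1.58 -2.713 2.096
endloop
endfacet
facet normal -0.364 0.369 -0.855
outer loop
vertex 0.79 -3.173 0.631
vertex 1.08 -2.207 0.924
vertex 1.629 -2.92 0.383
endloop
endfacet
facet normal 0.137 -0.887 -0.441
outer loop
vertex 0.79 -3.173 0.631
vertex 1.629 -2.92 0.383
vertex 1.29 -3.678 1.802
endloop
endfacet
facet normal 0.137 -0.887 -0.441
outer loop
vertex 1.29 -3.678 1.802
vertex 1.629 -2.92 0.383
vertex 2.129 -3.425 1.554
endloop
endfacet
facet normal 0.364 -0.370 0.855
outer loop
vertex 1.29 -3.678 1.802
vertex 2.129 -3.425 1.554
vertex 1.58 -2.713 2.096
endloop
endfacet
facet normal -0.364 0.369 -0.855
outer loop
vertex 1.629 -2.92 0.383
vertex 1.08 -2.207 0.924
vertex 2.055 -2.13 0.542
endloop
endfacet
facet normal 0.805 -0.336 -0.489
outer loop
vertex 1.629 -2.92 0.383
vertex 2.055 -2.13 0.542
vertex 2.129 -3.425 1.554
endloop
endfacet
facet normal 0.805 -0.336 -0.489
outer loop
vertex 2.129 -3.425 1.554
vertex 2.055 -2.13 0.542
vertex 2.555 -2.636 1.713
endloop
endfacet
facet normal 0.365 -0.369 0.855
outer loop
vertex 2.129 -3.425 1.554
vertex 2.555 -2.636 1.713
vertex 1.58 -2.713 2.096
endloop
endfacet

endsolid
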